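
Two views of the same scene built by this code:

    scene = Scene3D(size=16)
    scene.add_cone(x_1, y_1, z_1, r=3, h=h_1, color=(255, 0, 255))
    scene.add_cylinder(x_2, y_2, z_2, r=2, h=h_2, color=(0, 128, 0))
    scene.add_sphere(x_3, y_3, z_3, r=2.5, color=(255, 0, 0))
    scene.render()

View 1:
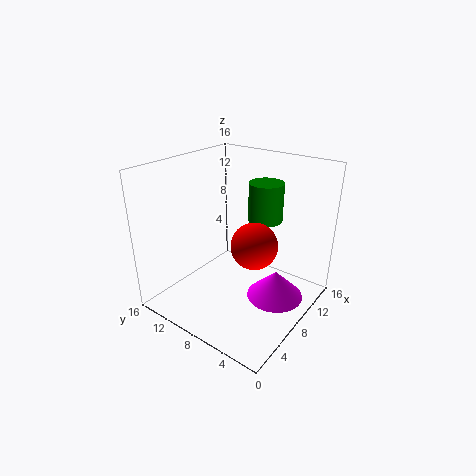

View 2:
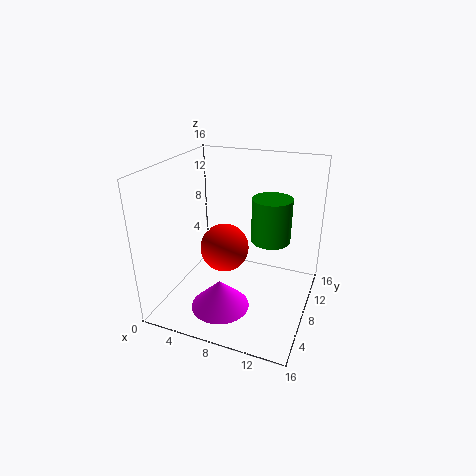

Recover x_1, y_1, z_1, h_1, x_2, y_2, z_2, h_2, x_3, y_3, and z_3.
x_1 = 8, y_1 = 3, z_1 = 2.5, h_1 = 3, x_2 = 12, y_2 = 7, z_2 = 9, h_2 = 4.5, x_3 = 7.5, y_3 = 5.5, z_3 = 8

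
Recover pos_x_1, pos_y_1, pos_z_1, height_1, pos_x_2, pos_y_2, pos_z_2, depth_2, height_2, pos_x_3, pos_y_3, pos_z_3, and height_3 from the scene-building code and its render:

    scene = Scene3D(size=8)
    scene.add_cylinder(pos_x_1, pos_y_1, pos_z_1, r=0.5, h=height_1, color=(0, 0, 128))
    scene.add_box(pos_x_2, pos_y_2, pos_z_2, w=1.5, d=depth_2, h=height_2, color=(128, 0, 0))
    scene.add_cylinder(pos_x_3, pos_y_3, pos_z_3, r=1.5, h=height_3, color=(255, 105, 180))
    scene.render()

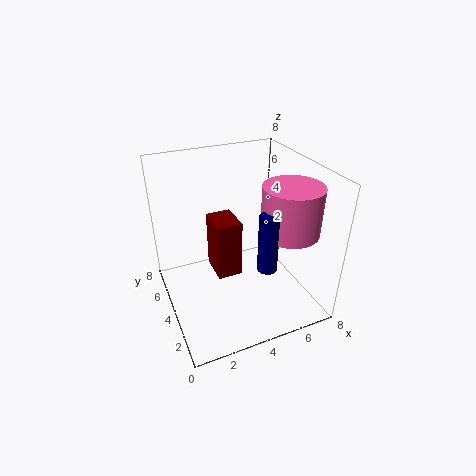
pos_x_1 = 4.5; pos_y_1 = 1.5; pos_z_1 = 3.5; height_1 = 3; pos_x_2 = 3; pos_y_2 = 4.5; pos_z_2 = 1; depth_2 = 2; height_2 = 3.5; pos_x_3 = 6; pos_y_3 = 2; pos_z_3 = 5; height_3 = 2.5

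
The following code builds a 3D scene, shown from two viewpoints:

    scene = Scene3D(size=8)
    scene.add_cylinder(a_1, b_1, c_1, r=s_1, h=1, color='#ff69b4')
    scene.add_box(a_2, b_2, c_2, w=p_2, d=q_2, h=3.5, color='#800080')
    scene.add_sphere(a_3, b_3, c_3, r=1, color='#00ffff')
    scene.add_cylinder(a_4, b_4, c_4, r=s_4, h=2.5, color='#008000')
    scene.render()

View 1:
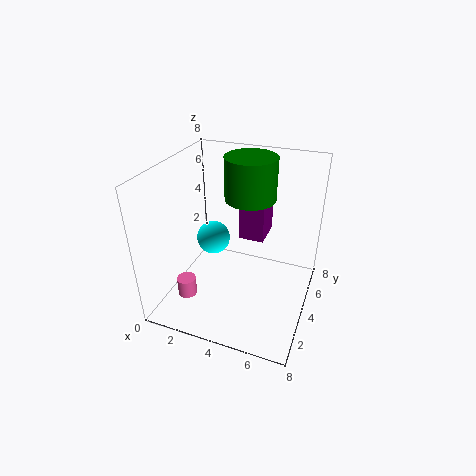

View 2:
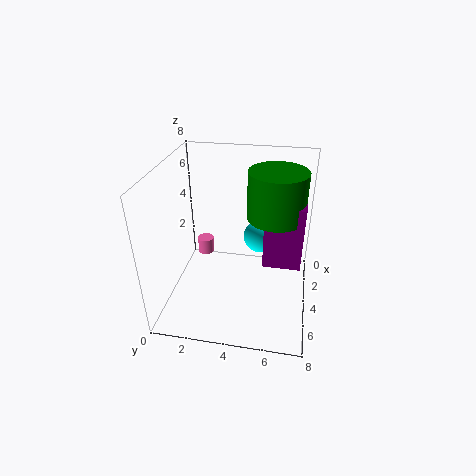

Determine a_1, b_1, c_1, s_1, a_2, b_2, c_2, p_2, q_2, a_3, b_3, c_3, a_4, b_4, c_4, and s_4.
a_1 = 2; b_1 = 1.5; c_1 = 1.5; s_1 = 0.5; a_2 = 3.5; b_2 = 5.5; c_2 = 3; p_2 = 1.5; q_2 = 2; a_3 = 2; b_3 = 5; c_3 = 3; a_4 = 4; b_4 = 6; c_4 = 5.5; s_4 = 1.5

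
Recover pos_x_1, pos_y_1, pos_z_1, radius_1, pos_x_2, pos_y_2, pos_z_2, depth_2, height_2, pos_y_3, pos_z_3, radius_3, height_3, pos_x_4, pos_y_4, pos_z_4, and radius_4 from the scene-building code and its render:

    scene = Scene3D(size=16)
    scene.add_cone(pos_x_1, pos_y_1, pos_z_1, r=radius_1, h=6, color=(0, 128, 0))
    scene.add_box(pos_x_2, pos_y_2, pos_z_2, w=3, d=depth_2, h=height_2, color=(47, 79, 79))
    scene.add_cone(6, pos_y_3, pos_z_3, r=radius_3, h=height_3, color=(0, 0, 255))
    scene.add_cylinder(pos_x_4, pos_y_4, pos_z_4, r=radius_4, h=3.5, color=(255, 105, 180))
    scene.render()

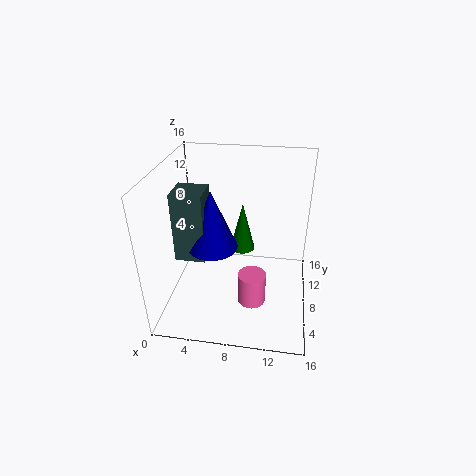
pos_x_1 = 8
pos_y_1 = 11.5
pos_z_1 = 4.5
radius_1 = 1.5
pos_x_2 = 2.5
pos_y_2 = 3
pos_z_2 = 8
depth_2 = 3
height_2 = 7
pos_y_3 = 4.5
pos_z_3 = 9
radius_3 = 2.5
height_3 = 6
pos_x_4 = 10
pos_y_4 = 5
pos_z_4 = 2
radius_4 = 1.5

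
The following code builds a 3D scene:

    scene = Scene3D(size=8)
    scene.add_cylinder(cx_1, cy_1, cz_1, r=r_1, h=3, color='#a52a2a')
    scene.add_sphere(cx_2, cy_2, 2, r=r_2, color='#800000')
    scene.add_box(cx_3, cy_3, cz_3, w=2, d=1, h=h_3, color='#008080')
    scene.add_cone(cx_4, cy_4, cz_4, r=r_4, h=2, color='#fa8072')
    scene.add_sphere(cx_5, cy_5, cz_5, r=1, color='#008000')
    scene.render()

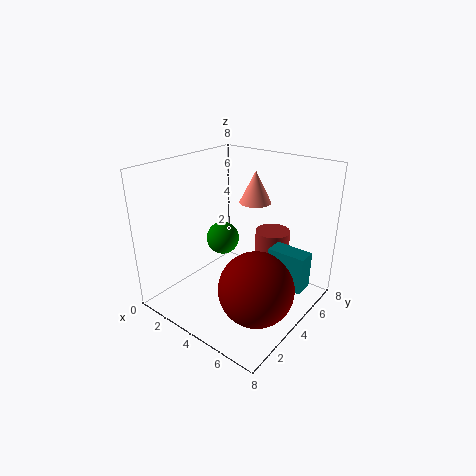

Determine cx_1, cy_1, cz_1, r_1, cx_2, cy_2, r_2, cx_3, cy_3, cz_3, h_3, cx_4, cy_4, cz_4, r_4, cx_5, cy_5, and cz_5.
cx_1 = 5; cy_1 = 6; cz_1 = 1; r_1 = 1; cx_2 = 6; cy_2 = 3; r_2 = 2; cx_3 = 6; cy_3 = 4; cz_3 = 2; h_3 = 2; cx_4 = 3; cy_4 = 7; cz_4 = 5; r_4 = 1; cx_5 = 2; cy_5 = 5; cz_5 = 3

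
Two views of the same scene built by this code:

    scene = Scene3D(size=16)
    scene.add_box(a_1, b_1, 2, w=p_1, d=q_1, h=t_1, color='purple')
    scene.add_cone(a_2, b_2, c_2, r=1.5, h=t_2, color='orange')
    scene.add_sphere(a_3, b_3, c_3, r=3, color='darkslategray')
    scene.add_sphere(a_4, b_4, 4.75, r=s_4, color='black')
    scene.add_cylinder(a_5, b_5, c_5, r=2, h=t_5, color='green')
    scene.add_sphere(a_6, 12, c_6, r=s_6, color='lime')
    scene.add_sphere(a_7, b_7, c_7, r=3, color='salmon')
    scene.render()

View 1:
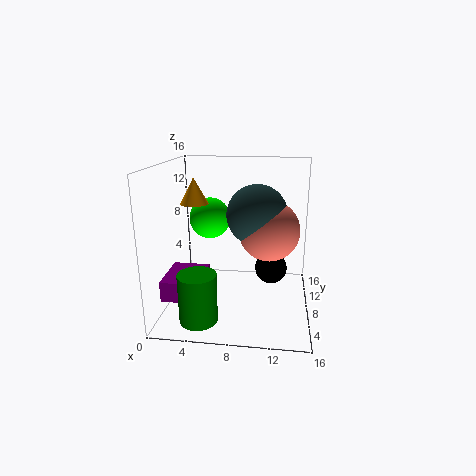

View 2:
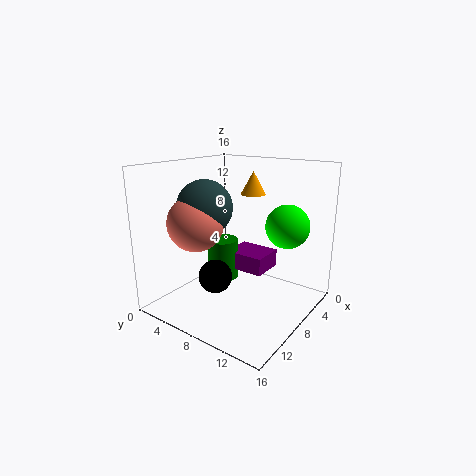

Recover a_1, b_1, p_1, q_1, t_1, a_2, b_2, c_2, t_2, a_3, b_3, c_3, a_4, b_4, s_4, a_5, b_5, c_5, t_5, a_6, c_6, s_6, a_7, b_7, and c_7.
a_1 = 0.25, b_1 = 3.5, p_1 = 4.25, q_1 = 5.25, t_1 = 2.25, a_2 = 3.5, b_2 = 7, c_2 = 12, t_2 = 2.75, a_3 = 10.25, b_3 = 5.25, c_3 = 11.5, a_4 = 11.75, b_4 = 7.75, s_4 = 1.75, a_5 = 4.5, b_5 = 3, c_5 = 0.5, t_5 = 5.25, a_6 = 4, c_6 = 9, s_6 = 2.5, a_7 = 11.5, b_7 = 5, c_7 = 10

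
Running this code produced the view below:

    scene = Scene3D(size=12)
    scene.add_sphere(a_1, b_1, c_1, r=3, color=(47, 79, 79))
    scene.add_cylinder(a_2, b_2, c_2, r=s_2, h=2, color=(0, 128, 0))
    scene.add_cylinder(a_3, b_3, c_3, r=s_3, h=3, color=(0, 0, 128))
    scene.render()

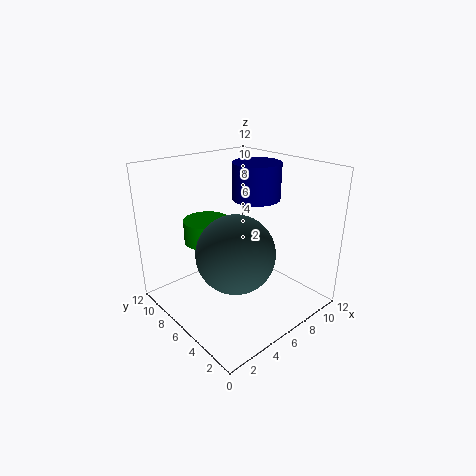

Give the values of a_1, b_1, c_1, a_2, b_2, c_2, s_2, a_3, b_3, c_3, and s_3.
a_1 = 4, b_1 = 4, c_1 = 6, a_2 = 5, b_2 = 9, c_2 = 5, s_2 = 2, a_3 = 8, b_3 = 6, c_3 = 9, s_3 = 2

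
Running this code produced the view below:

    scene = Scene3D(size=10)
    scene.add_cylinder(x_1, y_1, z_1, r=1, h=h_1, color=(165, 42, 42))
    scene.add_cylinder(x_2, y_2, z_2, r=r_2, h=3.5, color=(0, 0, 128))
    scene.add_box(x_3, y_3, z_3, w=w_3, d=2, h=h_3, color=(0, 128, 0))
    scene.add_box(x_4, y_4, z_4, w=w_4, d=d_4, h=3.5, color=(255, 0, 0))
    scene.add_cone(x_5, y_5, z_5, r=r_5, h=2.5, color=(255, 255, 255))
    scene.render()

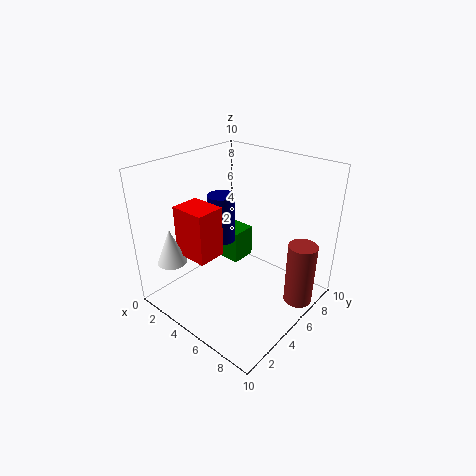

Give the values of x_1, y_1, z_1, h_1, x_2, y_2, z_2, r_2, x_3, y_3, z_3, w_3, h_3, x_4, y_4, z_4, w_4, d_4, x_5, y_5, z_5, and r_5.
x_1 = 9; y_1 = 7; z_1 = 0.5; h_1 = 4.5; x_2 = 3; y_2 = 5.5; z_2 = 4; r_2 = 1; x_3 = 1.5; y_3 = 6.5; z_3 = 1.5; w_3 = 2; h_3 = 2.5; x_4 = 2; y_4 = 2; z_4 = 4; w_4 = 2.5; d_4 = 2; x_5 = 2; y_5 = 1.5; z_5 = 3.5; r_5 = 1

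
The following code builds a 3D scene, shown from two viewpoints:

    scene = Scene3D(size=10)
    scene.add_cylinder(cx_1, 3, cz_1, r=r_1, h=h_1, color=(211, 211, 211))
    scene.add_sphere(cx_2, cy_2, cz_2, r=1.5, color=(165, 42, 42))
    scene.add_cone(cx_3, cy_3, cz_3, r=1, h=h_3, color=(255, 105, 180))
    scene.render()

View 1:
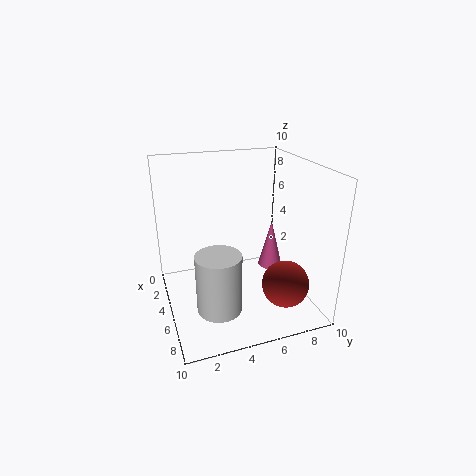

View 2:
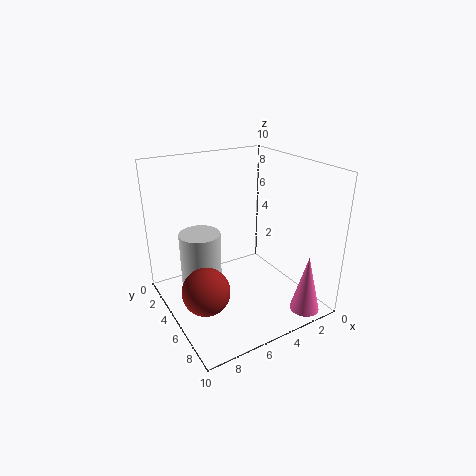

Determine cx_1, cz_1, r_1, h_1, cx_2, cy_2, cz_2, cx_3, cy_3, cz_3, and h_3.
cx_1 = 7, cz_1 = 1, r_1 = 1.5, h_1 = 4, cx_2 = 8.5, cy_2 = 7, cz_2 = 3, cx_3 = 2, cy_3 = 9, cz_3 = 0.5, h_3 = 4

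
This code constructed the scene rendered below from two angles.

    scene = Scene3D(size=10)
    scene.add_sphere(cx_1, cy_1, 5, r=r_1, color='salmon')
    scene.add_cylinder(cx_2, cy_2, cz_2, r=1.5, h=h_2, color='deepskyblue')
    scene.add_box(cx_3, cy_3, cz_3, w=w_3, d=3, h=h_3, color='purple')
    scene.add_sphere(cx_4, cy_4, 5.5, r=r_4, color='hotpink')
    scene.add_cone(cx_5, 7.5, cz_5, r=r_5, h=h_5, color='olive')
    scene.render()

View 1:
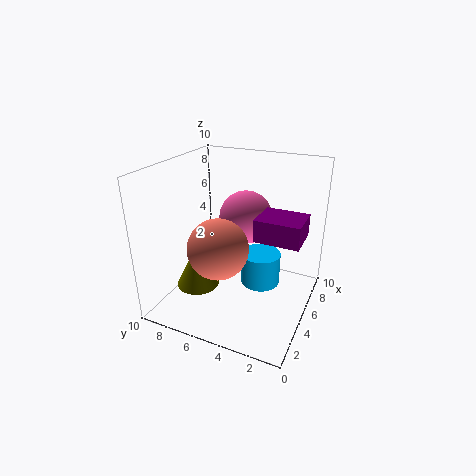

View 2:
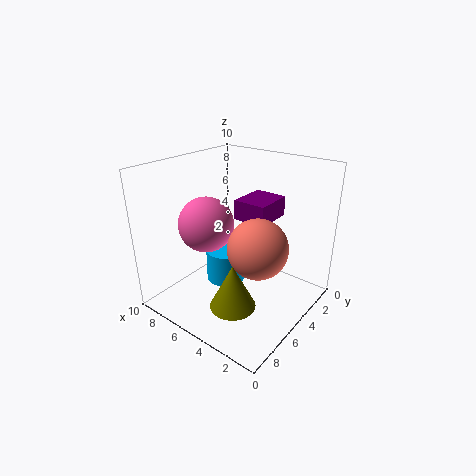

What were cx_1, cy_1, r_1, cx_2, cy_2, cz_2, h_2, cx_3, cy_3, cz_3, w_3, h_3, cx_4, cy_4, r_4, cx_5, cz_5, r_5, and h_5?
cx_1 = 3, cy_1 = 5.5, r_1 = 2, cx_2 = 7, cy_2 = 4, cz_2 = 0.5, h_2 = 2.5, cx_3 = 4, cy_3 = 0.5, cz_3 = 5.5, w_3 = 2.5, h_3 = 1.5, cx_4 = 7.5, cy_4 = 5.5, r_4 = 2, cx_5 = 3.5, cz_5 = 1.5, r_5 = 1.5, h_5 = 3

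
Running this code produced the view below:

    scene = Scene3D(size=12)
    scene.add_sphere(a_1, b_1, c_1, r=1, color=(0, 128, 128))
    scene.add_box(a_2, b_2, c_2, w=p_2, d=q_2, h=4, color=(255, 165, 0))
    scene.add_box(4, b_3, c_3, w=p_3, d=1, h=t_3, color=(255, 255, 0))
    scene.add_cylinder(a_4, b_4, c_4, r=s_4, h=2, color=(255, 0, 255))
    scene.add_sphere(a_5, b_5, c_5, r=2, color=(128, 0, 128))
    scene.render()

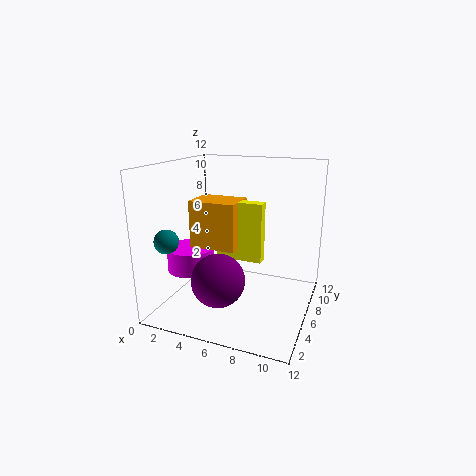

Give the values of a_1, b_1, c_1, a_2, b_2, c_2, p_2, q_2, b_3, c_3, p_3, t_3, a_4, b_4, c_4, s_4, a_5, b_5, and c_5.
a_1 = 1
b_1 = 3
c_1 = 6
a_2 = 2
b_2 = 5
c_2 = 5
p_2 = 4
q_2 = 3
b_3 = 6
c_3 = 4
p_3 = 4
t_3 = 5
a_4 = 2
b_4 = 5
c_4 = 3
s_4 = 2
a_5 = 6
b_5 = 2
c_5 = 4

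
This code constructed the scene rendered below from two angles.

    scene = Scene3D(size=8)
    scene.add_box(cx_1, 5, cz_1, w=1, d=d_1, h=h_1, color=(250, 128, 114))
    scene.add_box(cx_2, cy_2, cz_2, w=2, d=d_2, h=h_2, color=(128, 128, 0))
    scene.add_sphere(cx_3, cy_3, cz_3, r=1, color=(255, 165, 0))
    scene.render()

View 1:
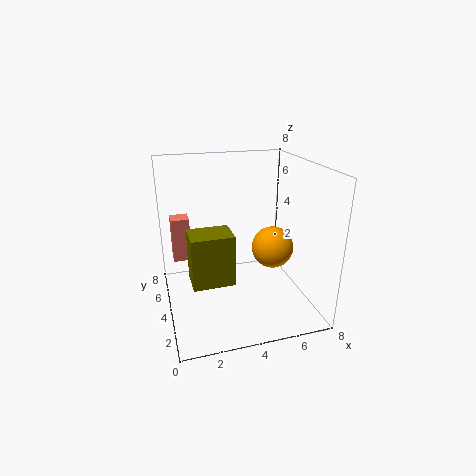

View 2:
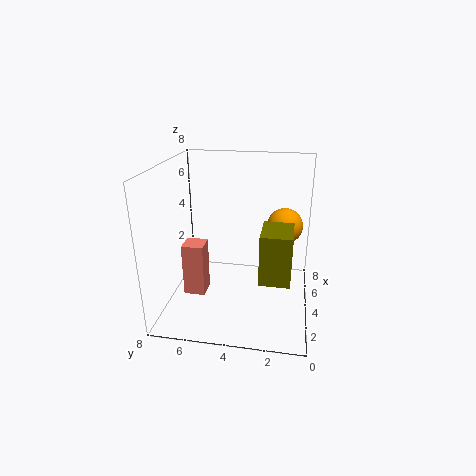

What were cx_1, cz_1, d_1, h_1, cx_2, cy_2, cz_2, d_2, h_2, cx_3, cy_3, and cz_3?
cx_1 = 0.5; cz_1 = 2.5; d_1 = 1; h_1 = 2.5; cx_2 = 1; cy_2 = 1; cz_2 = 3; d_2 = 1.5; h_2 = 2.5; cx_3 = 5; cy_3 = 1.5; cz_3 = 4.5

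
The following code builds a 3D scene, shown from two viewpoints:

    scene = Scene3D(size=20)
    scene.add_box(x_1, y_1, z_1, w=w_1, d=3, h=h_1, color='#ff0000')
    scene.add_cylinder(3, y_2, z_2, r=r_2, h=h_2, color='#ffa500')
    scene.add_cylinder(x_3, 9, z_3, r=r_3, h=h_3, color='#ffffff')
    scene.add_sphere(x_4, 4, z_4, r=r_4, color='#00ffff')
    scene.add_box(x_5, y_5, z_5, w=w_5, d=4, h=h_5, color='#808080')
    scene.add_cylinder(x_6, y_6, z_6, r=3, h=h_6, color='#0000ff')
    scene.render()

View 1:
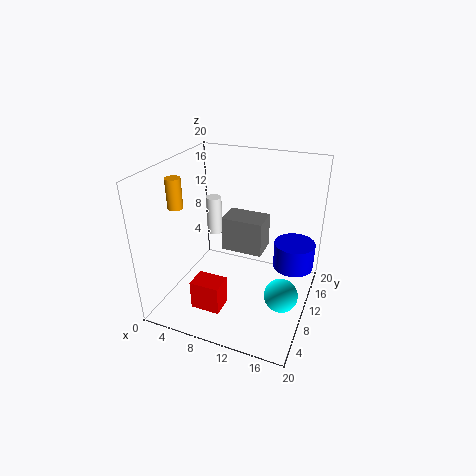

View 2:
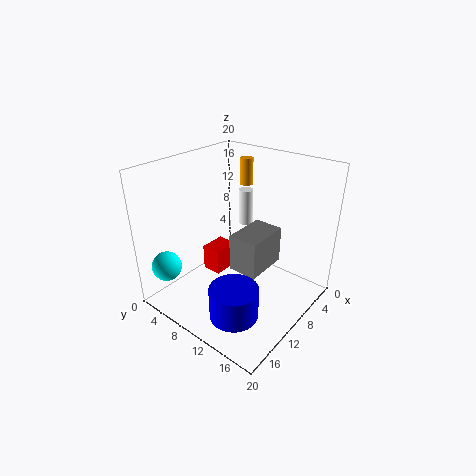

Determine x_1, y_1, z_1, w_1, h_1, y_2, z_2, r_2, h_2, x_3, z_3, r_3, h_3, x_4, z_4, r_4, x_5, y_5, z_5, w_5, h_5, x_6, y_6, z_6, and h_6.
x_1 = 6, y_1 = 3, z_1 = 2, w_1 = 4, h_1 = 4, y_2 = 6, z_2 = 15, r_2 = 1, h_2 = 4, x_3 = 7, z_3 = 11, r_3 = 1, h_3 = 5, x_4 = 18, z_4 = 7, r_4 = 2, x_5 = 7, y_5 = 11, z_5 = 7, w_5 = 6, h_5 = 5, x_6 = 17, y_6 = 15, z_6 = 4, h_6 = 4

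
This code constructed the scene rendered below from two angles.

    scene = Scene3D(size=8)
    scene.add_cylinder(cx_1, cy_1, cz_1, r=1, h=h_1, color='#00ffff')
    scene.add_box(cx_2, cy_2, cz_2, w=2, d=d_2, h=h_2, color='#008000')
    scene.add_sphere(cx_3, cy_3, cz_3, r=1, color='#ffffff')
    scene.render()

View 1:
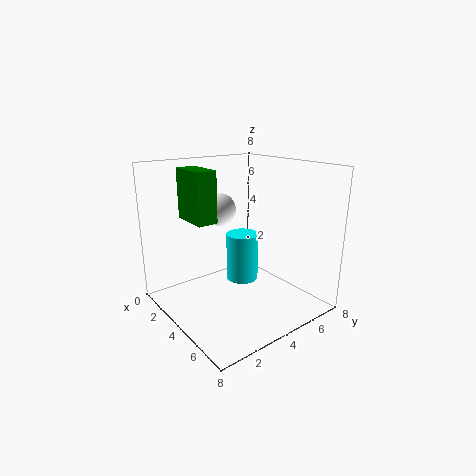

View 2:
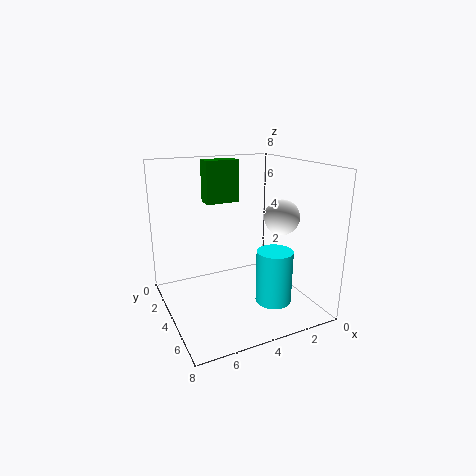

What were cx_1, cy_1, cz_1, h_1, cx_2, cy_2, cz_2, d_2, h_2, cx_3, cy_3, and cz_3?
cx_1 = 2.5
cy_1 = 5.5
cz_1 = 0.5
h_1 = 3
cx_2 = 3
cy_2 = 1
cz_2 = 5.5
d_2 = 1
h_2 = 2.5
cx_3 = 1.5
cy_3 = 4.5
cz_3 = 5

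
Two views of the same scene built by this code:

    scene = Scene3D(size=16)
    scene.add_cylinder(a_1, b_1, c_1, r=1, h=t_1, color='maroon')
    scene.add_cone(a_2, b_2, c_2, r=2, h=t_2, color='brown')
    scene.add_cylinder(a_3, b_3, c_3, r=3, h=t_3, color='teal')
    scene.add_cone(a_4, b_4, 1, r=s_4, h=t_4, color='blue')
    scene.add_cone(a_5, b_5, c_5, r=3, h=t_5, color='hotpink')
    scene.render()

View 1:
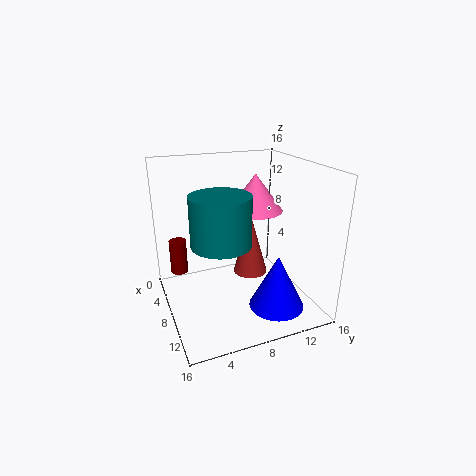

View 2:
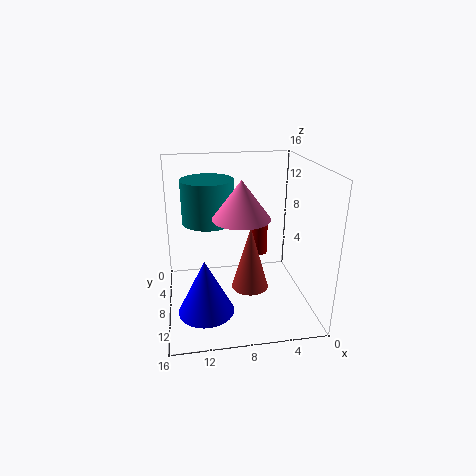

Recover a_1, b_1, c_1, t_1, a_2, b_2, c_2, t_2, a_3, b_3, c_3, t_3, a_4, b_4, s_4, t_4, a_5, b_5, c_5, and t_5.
a_1 = 4; b_1 = 2; c_1 = 3; t_1 = 4; a_2 = 7; b_2 = 10; c_2 = 3; t_2 = 7; a_3 = 11; b_3 = 5; c_3 = 9; t_3 = 5; a_4 = 12; b_4 = 11; s_4 = 3; t_4 = 6; a_5 = 8; b_5 = 10; c_5 = 11; t_5 = 4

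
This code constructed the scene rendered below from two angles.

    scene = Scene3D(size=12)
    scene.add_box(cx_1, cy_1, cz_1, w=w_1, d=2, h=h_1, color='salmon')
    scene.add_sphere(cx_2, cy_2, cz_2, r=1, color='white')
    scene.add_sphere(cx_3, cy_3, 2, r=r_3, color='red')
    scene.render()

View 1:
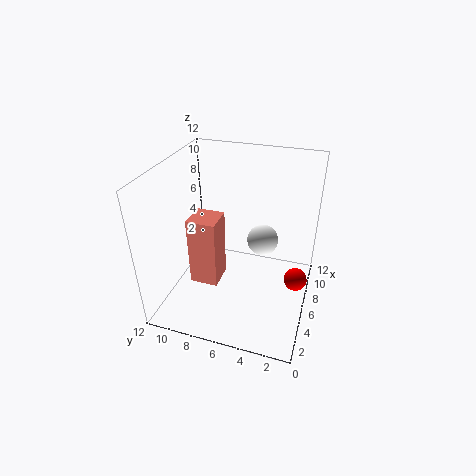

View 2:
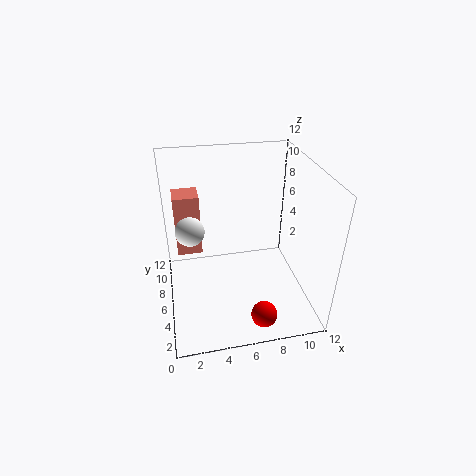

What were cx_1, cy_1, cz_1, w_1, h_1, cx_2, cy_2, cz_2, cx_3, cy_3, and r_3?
cx_1 = 1; cy_1 = 6; cz_1 = 5; w_1 = 2; h_1 = 5; cx_2 = 2; cy_2 = 3; cz_2 = 9; cx_3 = 7; cy_3 = 1; r_3 = 1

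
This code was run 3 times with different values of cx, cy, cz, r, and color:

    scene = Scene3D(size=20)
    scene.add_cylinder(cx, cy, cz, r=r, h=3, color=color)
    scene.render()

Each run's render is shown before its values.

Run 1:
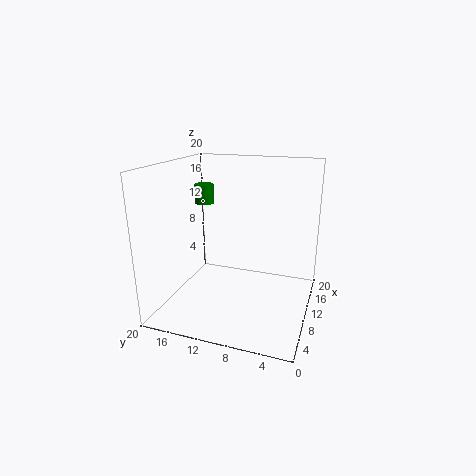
cx = 15.5; cy = 17.5; cz = 13; r = 1.5; color = 'green'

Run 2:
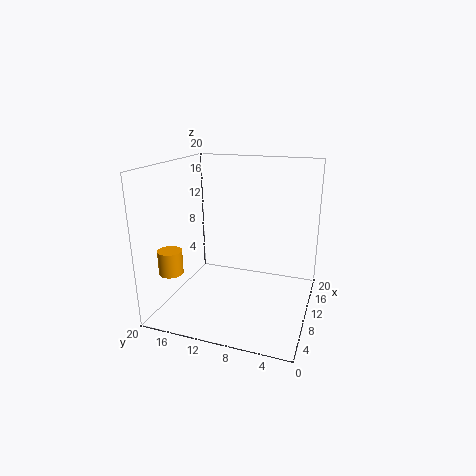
cx = 2; cy = 16; cz = 7.5; r = 1.5; color = 'orange'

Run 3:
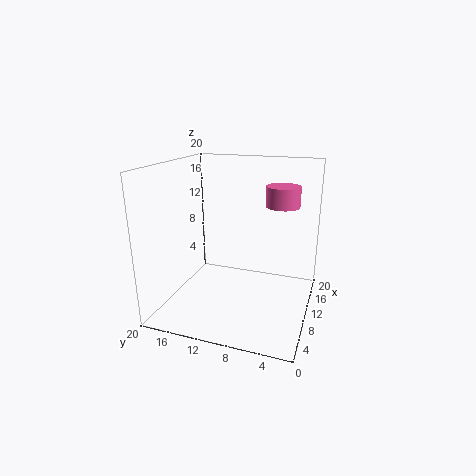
cx = 15.5; cy = 5; cz = 13.5; r = 2.5; color = 'hotpink'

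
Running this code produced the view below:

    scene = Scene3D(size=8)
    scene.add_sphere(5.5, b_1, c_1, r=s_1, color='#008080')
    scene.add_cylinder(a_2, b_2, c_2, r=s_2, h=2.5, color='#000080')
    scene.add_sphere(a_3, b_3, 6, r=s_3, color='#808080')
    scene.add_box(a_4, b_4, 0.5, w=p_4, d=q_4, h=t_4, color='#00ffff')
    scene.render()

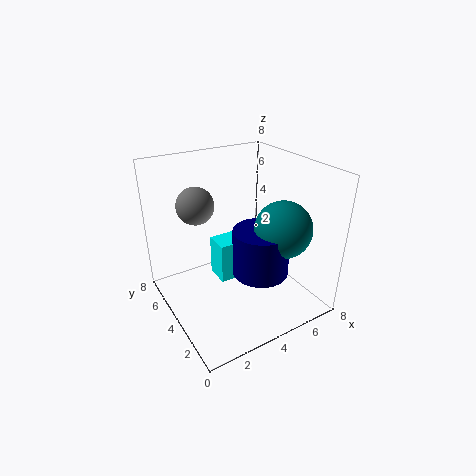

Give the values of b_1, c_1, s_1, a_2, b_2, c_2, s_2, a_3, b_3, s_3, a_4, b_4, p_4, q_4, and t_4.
b_1 = 2, c_1 = 5, s_1 = 1.5, a_2 = 4.5, b_2 = 2.5, c_2 = 2.5, s_2 = 1.5, a_3 = 2, b_3 = 5, s_3 = 1, a_4 = 3.5, b_4 = 5, p_4 = 2.5, q_4 = 1.5, t_4 = 2.5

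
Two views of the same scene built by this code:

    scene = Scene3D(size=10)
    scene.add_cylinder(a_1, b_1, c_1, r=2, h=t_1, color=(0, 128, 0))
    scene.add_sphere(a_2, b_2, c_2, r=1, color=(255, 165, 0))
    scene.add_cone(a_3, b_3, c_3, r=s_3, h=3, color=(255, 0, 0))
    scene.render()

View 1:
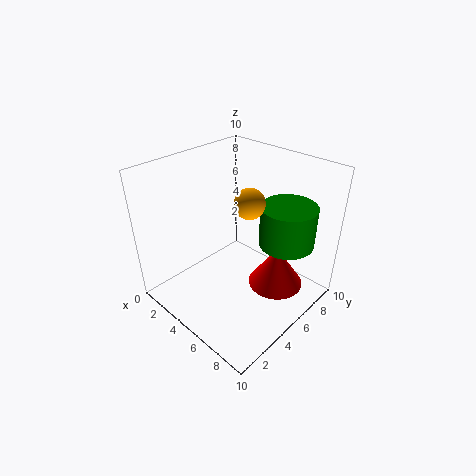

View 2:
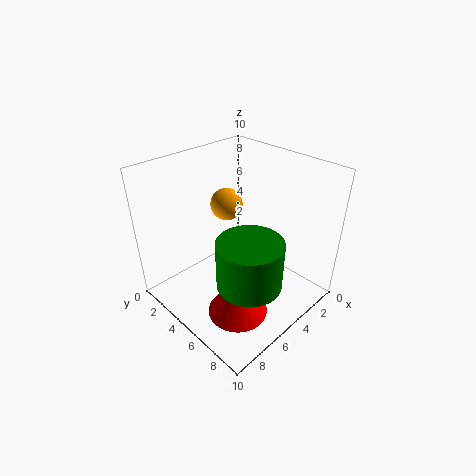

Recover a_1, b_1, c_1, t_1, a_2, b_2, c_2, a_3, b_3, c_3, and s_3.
a_1 = 7; b_1 = 8; c_1 = 4; t_1 = 3; a_2 = 6; b_2 = 5; c_2 = 8; a_3 = 7; b_3 = 7; c_3 = 1; s_3 = 2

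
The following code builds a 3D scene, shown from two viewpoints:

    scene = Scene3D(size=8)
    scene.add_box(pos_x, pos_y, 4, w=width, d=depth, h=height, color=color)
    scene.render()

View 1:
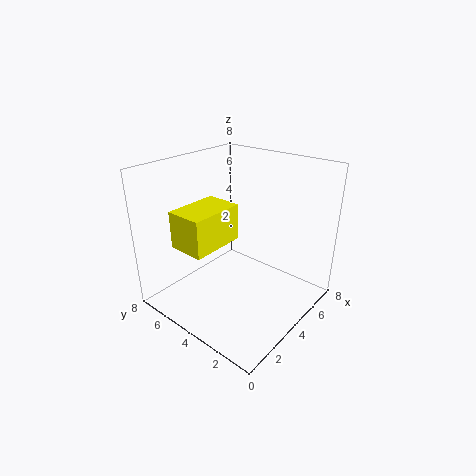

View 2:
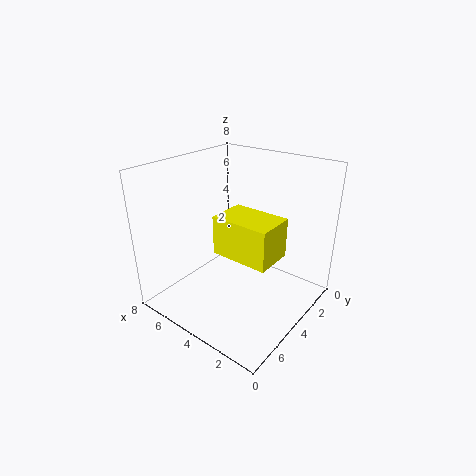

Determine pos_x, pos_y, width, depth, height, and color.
pos_x = 1; pos_y = 4; width = 3; depth = 2; height = 2; color = 'yellow'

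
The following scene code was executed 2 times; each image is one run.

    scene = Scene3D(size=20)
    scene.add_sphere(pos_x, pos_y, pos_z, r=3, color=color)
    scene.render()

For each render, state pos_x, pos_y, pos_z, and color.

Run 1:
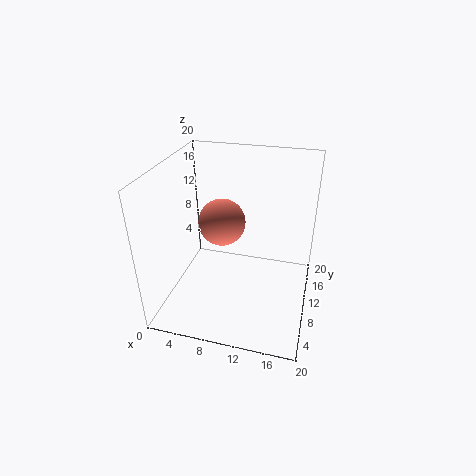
pos_x = 8.5; pos_y = 7.75; pos_z = 13.5; color = 'salmon'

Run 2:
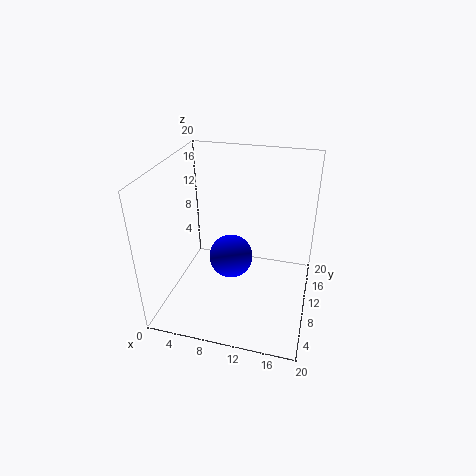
pos_x = 9.25; pos_y = 9; pos_z = 7.5; color = 'blue'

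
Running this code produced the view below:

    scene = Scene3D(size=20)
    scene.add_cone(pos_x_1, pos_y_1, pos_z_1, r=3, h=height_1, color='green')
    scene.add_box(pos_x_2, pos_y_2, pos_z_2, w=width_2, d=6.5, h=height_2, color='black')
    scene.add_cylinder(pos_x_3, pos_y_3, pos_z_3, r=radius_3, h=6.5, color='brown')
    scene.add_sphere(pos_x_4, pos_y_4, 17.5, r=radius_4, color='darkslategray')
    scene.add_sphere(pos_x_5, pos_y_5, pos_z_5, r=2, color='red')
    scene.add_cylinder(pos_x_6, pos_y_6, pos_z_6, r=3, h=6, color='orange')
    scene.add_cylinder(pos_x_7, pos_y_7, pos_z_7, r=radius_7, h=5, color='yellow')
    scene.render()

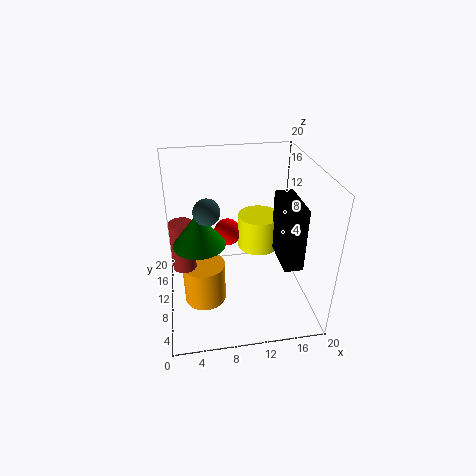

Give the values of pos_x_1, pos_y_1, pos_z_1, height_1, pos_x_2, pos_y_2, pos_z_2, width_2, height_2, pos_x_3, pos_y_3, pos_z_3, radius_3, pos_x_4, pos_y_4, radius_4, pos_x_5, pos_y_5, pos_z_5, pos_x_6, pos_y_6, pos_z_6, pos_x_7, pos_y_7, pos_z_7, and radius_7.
pos_x_1 = 4.5, pos_y_1 = 4, pos_z_1 = 13.5, height_1 = 4, pos_x_2 = 15, pos_y_2 = 4, pos_z_2 = 8, width_2 = 2.5, height_2 = 8.5, pos_x_3 = 2.5, pos_y_3 = 7.5, pos_z_3 = 8, radius_3 = 1.5, pos_x_4 = 5.5, pos_y_4 = 4, radius_4 = 1.5, pos_x_5 = 9, pos_y_5 = 13.5, pos_z_5 = 9, pos_x_6 = 5, pos_y_6 = 9.5, pos_z_6 = 0.5, pos_x_7 = 13.5, pos_y_7 = 12.5, pos_z_7 = 7, radius_7 = 3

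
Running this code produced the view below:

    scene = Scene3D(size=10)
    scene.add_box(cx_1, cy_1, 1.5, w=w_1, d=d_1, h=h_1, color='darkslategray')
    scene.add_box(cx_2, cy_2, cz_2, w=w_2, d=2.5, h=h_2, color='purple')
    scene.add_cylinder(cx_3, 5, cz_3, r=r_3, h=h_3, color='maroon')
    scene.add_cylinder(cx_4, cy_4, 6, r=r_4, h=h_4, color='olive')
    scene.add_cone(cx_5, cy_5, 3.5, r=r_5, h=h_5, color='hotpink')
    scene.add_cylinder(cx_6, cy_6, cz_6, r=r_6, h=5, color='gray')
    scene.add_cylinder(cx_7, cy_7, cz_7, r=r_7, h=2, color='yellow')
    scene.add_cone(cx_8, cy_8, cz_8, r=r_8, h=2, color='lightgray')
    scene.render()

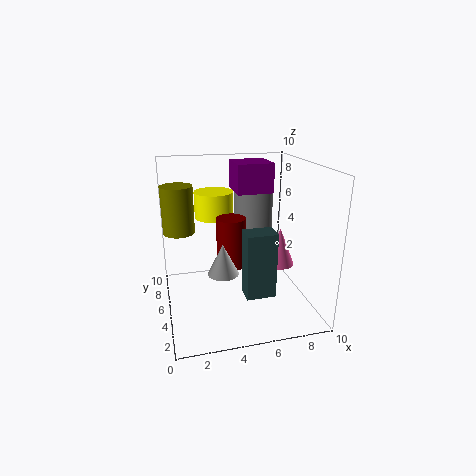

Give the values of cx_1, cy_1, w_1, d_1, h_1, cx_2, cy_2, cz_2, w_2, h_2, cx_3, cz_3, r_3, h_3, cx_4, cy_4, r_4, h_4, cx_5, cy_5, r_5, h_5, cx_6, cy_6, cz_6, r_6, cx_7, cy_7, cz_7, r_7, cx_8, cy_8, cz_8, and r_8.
cx_1 = 5; cy_1 = 2.5; w_1 = 2; d_1 = 1.5; h_1 = 4.5; cx_2 = 5; cy_2 = 5; cz_2 = 8; w_2 = 2.5; h_2 = 2; cx_3 = 4.5; cz_3 = 3; r_3 = 1; h_3 = 3.5; cx_4 = 1; cy_4 = 4.5; r_4 = 1; h_4 = 3; cx_5 = 7.5; cy_5 = 3.5; r_5 = 1; h_5 = 2.5; cx_6 = 7; cy_6 = 8; cz_6 = 4; r_6 = 1.5; cx_7 = 4; cy_7 = 8.5; cz_7 = 5.5; r_7 = 1.5; cx_8 = 3.5; cy_8 = 3; cz_8 = 3.5; r_8 = 1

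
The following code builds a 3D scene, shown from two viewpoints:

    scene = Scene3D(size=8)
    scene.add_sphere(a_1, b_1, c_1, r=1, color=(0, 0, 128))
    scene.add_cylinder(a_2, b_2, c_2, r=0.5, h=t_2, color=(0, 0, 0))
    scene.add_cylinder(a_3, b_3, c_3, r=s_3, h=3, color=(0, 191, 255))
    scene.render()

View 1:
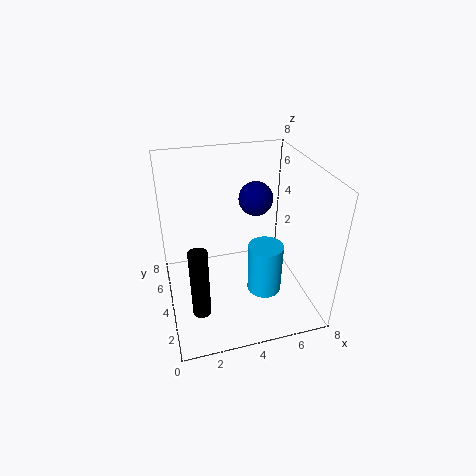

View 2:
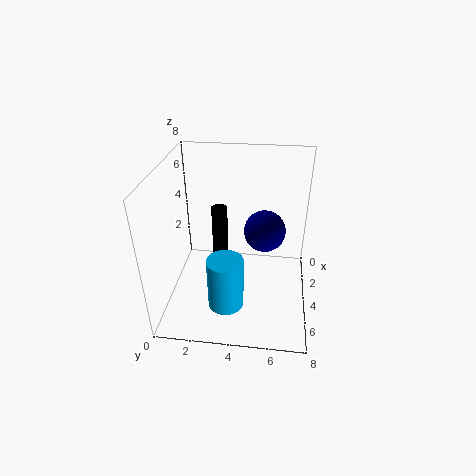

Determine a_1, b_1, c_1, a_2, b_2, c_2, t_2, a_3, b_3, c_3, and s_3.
a_1 = 5.5; b_1 = 5.5; c_1 = 5.5; a_2 = 1.5; b_2 = 2.5; c_2 = 0.5; t_2 = 4; a_3 = 5.5; b_3 = 3.5; c_3 = 0.5; s_3 = 1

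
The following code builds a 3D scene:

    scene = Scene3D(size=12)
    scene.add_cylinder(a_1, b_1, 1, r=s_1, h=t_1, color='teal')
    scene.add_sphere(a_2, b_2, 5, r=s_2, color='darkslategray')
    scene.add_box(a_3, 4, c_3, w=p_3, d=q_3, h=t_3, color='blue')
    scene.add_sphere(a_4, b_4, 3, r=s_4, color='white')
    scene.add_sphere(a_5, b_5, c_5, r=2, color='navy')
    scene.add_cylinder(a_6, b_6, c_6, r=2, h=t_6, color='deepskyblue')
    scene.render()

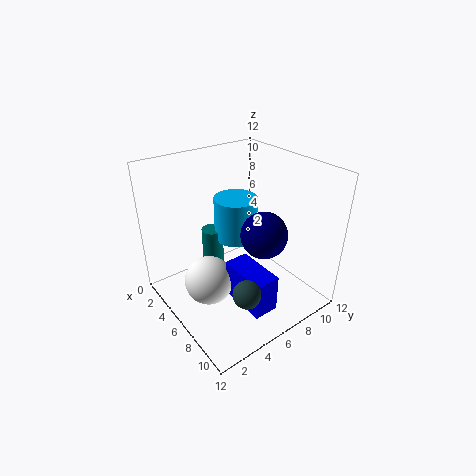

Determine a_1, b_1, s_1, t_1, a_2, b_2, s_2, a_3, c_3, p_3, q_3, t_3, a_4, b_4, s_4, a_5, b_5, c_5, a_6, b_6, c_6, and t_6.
a_1 = 2; b_1 = 6; s_1 = 1; t_1 = 4; a_2 = 11; b_2 = 3; s_2 = 1; a_3 = 7; c_3 = 2; p_3 = 4; q_3 = 2; t_3 = 3; a_4 = 6; b_4 = 3; s_4 = 2; a_5 = 7; b_5 = 8; c_5 = 6; a_6 = 3; b_6 = 8; c_6 = 4; t_6 = 4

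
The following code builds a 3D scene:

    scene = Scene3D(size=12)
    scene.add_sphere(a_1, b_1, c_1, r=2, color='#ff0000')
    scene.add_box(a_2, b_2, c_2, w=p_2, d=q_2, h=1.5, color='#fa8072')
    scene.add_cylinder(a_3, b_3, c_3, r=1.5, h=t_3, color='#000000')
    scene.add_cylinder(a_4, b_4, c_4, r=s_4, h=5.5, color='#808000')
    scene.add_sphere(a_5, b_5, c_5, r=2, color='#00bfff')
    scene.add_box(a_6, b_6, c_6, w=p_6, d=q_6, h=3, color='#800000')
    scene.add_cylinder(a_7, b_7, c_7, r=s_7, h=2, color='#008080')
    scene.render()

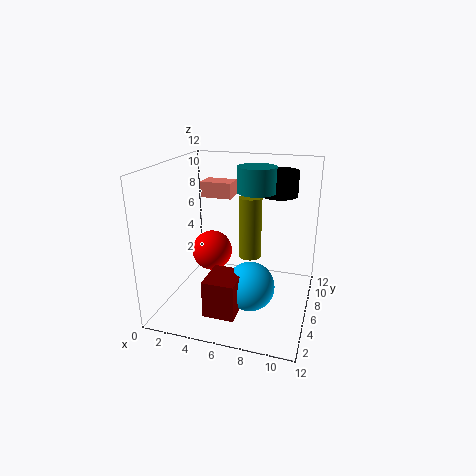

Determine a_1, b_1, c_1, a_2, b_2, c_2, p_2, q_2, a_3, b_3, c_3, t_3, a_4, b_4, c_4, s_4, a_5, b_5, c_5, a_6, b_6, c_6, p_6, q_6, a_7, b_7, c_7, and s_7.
a_1 = 2, b_1 = 10, c_1 = 2.5, a_2 = 1, b_2 = 10, c_2 = 8, p_2 = 3, q_2 = 2, a_3 = 9, b_3 = 7.5, c_3 = 9.5, t_3 = 2, a_4 = 6.5, b_4 = 8, c_4 = 3.5, s_4 = 1, a_5 = 7.5, b_5 = 4.5, c_5 = 2.5, a_6 = 4.5, b_6 = 1.5, c_6 = 1, p_6 = 2.5, q_6 = 3, a_7 = 7.5, b_7 = 6, c_7 = 10, s_7 = 1.5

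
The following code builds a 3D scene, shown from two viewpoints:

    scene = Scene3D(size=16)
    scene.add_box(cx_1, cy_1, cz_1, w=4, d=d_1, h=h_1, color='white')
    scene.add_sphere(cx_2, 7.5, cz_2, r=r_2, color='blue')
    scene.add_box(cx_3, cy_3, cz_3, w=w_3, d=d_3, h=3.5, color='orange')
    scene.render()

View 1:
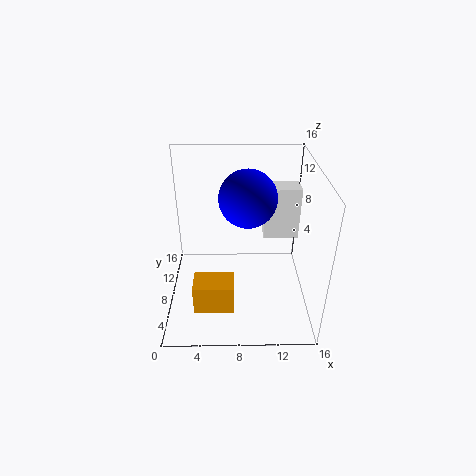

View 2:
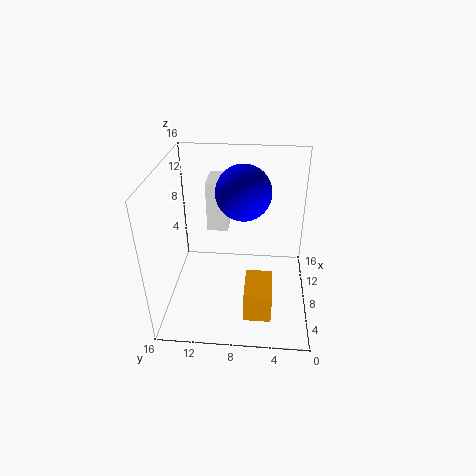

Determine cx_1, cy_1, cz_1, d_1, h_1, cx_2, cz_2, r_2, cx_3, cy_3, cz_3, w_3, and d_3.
cx_1 = 11; cy_1 = 9.5; cz_1 = 7; d_1 = 2.5; h_1 = 6; cx_2 = 9; cz_2 = 13; r_2 = 3; cx_3 = 3; cy_3 = 4; cz_3 = 0.5; w_3 = 4.5; d_3 = 3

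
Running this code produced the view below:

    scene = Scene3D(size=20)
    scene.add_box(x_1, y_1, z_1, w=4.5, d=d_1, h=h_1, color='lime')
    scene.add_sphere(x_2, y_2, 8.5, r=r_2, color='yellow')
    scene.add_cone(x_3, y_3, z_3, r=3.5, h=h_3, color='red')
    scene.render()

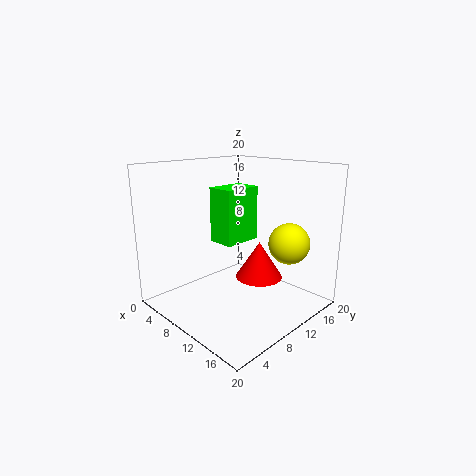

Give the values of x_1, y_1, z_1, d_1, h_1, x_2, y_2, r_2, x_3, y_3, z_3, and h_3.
x_1 = 0.5
y_1 = 13
z_1 = 6.5
d_1 = 6.5
h_1 = 9
x_2 = 14
y_2 = 16.5
r_2 = 3
x_3 = 10.5
y_3 = 14
z_3 = 3
h_3 = 5.5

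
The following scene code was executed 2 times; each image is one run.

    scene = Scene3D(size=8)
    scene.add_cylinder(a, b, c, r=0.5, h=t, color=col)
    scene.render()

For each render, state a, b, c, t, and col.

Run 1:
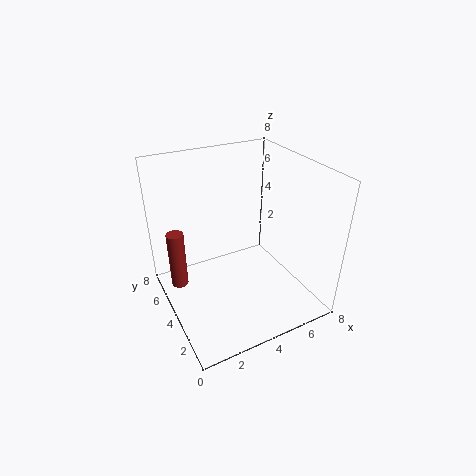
a = 1, b = 6, c = 0.5, t = 3.5, col = 'brown'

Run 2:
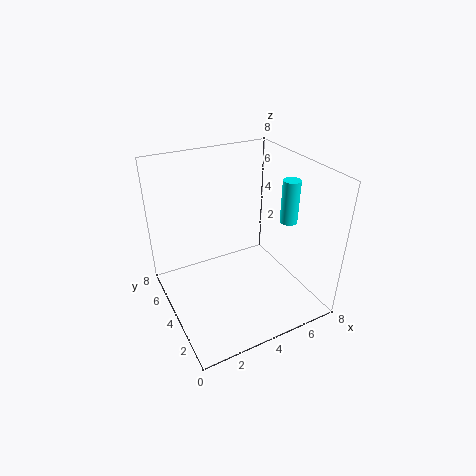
a = 7, b = 3.5, c = 4.5, t = 2.5, col = 'cyan'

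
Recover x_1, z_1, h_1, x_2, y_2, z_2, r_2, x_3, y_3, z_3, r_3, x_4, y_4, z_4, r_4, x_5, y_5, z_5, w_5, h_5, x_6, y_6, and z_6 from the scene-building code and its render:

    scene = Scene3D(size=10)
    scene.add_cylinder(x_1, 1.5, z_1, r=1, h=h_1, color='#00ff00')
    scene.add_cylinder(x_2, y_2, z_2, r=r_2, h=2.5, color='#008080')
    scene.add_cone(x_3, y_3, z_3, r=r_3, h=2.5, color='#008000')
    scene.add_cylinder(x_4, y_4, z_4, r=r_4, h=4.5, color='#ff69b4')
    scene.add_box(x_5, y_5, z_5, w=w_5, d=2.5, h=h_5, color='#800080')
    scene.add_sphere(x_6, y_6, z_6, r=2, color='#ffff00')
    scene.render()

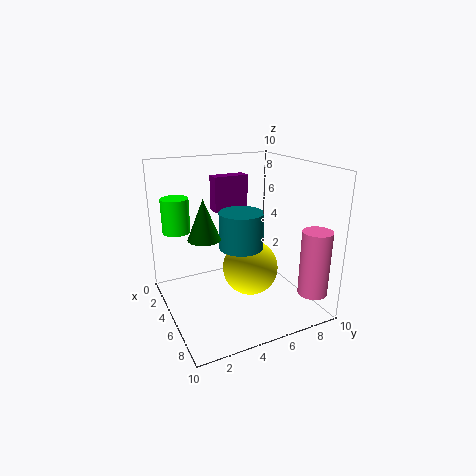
x_1 = 2; z_1 = 5; h_1 = 2.5; x_2 = 5.5; y_2 = 5; z_2 = 4.5; r_2 = 1.5; x_3 = 6.5; y_3 = 2; z_3 = 6; r_3 = 1; x_4 = 8.5; y_4 = 9; z_4 = 1.5; r_4 = 1; x_5 = 2.5; y_5 = 4; z_5 = 6.5; w_5 = 1; h_5 = 2.5; x_6 = 5; y_6 = 6; z_6 = 2.5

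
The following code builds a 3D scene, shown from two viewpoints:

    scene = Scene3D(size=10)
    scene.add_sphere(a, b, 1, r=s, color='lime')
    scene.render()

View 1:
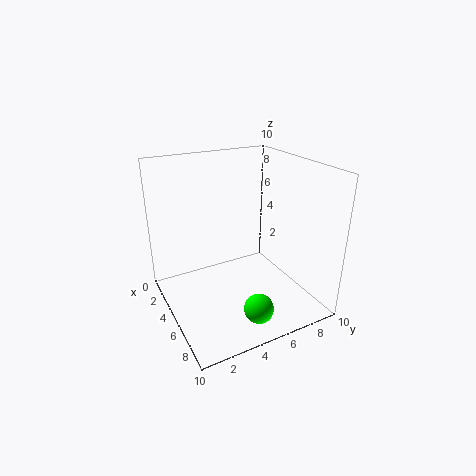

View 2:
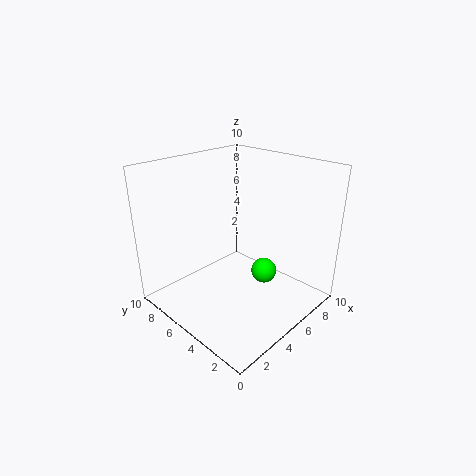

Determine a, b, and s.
a = 8, b = 5, s = 1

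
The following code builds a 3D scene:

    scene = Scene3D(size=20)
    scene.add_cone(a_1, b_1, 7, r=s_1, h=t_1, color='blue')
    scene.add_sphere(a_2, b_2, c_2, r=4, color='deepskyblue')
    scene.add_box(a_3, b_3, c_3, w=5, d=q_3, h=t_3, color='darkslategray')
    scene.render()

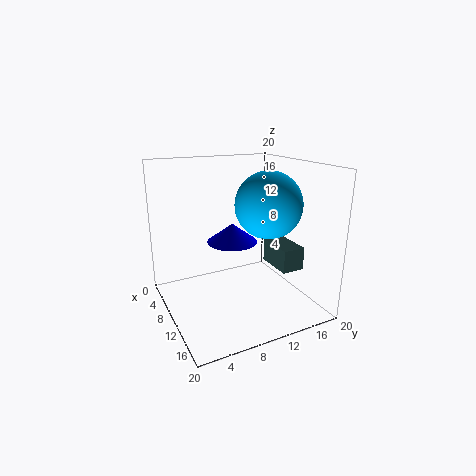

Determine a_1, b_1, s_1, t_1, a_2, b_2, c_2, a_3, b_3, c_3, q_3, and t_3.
a_1 = 4; b_1 = 12; s_1 = 4; t_1 = 3; a_2 = 16; b_2 = 11; c_2 = 16; a_3 = 12; b_3 = 13; c_3 = 7; q_3 = 3; t_3 = 3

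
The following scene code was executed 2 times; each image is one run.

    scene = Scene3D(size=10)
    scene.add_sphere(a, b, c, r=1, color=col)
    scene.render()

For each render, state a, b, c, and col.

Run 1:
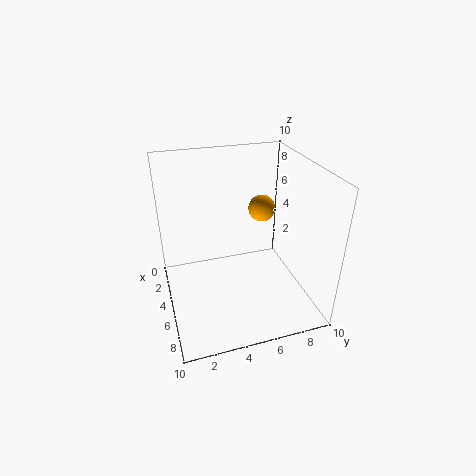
a = 3, b = 7.5, c = 6, col = 'orange'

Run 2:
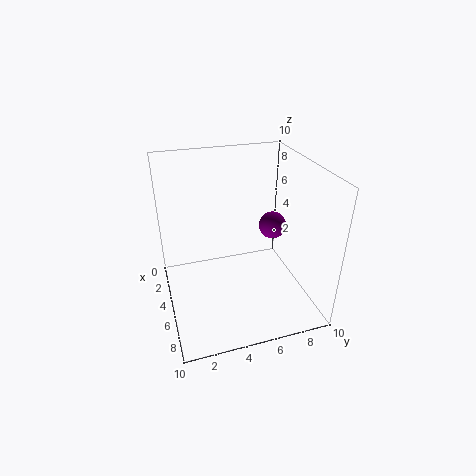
a = 4, b = 8, c = 5, col = 'purple'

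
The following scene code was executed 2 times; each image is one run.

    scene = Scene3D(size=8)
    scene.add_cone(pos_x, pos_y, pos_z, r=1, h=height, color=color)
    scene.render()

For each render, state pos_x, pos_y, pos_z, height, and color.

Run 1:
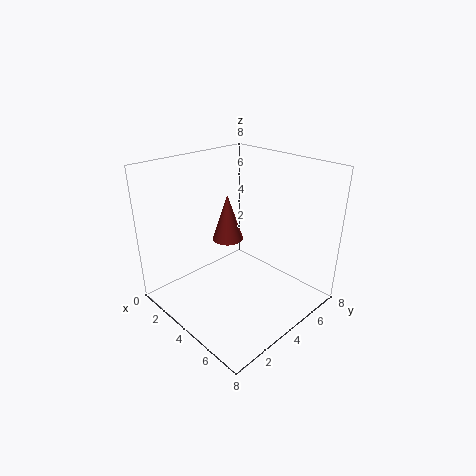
pos_x = 1.5, pos_y = 5.5, pos_z = 2.5, height = 3, color = 'brown'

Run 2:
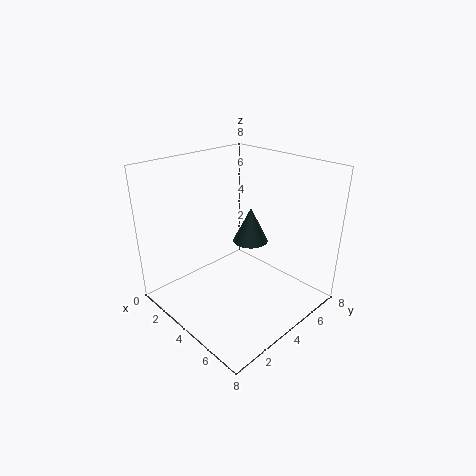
pos_x = 4, pos_y = 5, pos_z = 3.5, height = 2, color = 'darkslategray'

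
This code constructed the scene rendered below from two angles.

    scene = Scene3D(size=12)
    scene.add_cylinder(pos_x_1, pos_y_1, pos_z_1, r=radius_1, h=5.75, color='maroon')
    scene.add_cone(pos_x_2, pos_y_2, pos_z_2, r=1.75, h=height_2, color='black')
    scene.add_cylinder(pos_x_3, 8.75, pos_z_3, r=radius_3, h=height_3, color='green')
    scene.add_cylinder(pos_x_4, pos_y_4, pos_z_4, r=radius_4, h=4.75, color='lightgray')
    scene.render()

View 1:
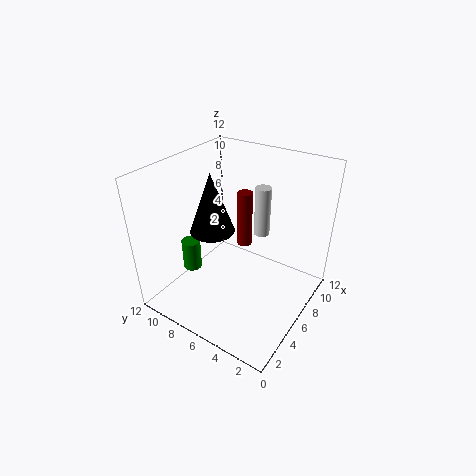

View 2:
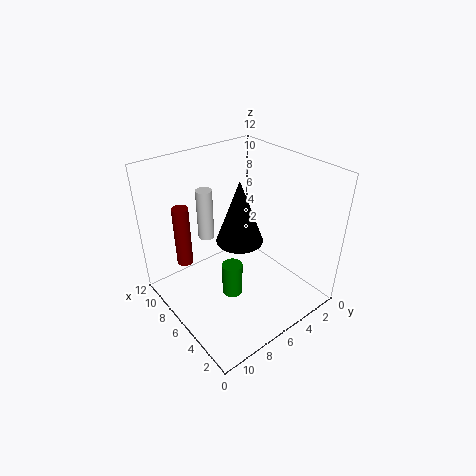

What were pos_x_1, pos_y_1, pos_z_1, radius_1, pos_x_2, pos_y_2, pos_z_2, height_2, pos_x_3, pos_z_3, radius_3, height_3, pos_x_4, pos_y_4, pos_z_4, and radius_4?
pos_x_1 = 11; pos_y_1 = 8.5; pos_z_1 = 1.75; radius_1 = 0.75; pos_x_2 = 4.25; pos_y_2 = 7.25; pos_z_2 = 7.25; height_2 = 4.75; pos_x_3 = 3.25; pos_z_3 = 3.75; radius_3 = 0.75; height_3 = 2.5; pos_x_4 = 10.5; pos_y_4 = 6.25; pos_z_4 = 4; radius_4 = 0.75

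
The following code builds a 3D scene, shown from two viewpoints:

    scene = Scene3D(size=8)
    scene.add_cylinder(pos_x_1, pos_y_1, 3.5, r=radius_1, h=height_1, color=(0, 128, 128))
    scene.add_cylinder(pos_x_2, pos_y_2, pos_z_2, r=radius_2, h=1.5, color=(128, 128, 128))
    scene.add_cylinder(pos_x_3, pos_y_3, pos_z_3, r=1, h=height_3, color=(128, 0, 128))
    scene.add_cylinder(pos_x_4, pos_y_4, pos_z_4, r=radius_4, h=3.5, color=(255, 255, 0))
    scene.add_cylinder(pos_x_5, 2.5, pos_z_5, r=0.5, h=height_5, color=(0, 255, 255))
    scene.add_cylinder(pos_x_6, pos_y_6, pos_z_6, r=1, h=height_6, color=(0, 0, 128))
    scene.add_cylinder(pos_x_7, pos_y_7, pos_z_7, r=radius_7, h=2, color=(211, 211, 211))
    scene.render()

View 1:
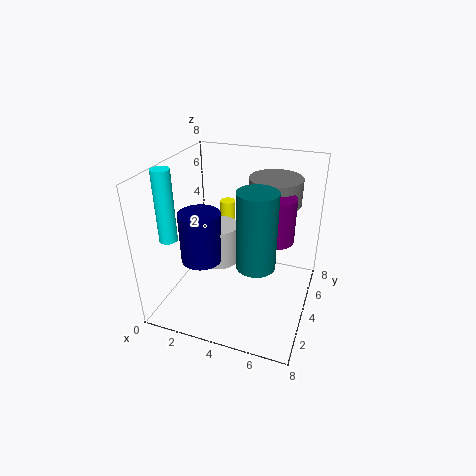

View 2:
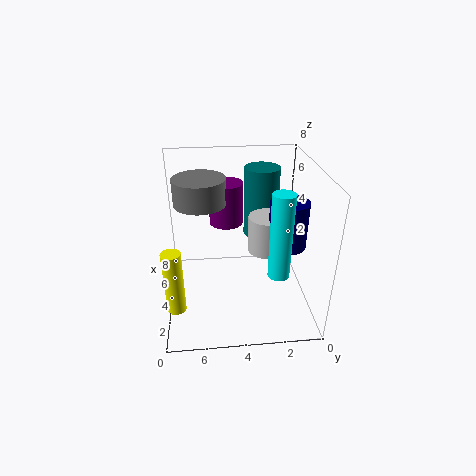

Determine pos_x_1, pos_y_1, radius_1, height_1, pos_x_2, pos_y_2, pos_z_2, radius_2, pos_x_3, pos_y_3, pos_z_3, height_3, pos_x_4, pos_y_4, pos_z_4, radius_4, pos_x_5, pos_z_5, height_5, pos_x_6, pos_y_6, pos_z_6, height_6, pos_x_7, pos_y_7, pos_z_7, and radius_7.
pos_x_1 = 5.5, pos_y_1 = 2.5, radius_1 = 1, height_1 = 4, pos_x_2 = 5.5, pos_y_2 = 6, pos_z_2 = 5.5, radius_2 = 1.5, pos_x_3 = 6, pos_y_3 = 4.5, pos_z_3 = 4, height_3 = 2.5, pos_x_4 = 2, pos_y_4 = 7.5, pos_z_4 = 1, radius_4 = 0.5, pos_x_5 = 0.5, pos_z_5 = 4, height_5 = 4, pos_x_6 = 3, pos_y_6 = 1.5, pos_z_6 = 4, height_6 = 2.5, pos_x_7 = 3.5, pos_y_7 = 2.5, pos_z_7 = 3.5, radius_7 = 1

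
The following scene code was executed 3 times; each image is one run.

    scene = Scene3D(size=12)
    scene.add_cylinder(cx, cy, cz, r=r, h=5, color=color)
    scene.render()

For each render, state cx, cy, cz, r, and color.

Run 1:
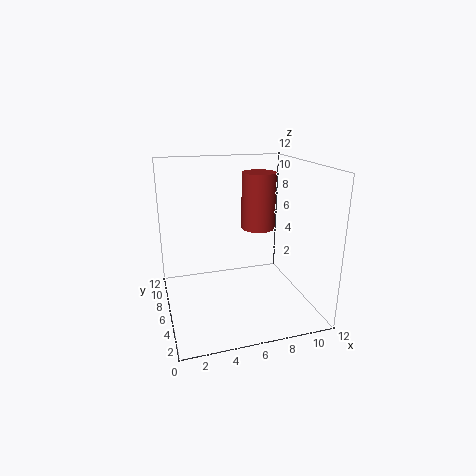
cx = 8.5; cy = 8; cz = 6; r = 1.5; color = 'brown'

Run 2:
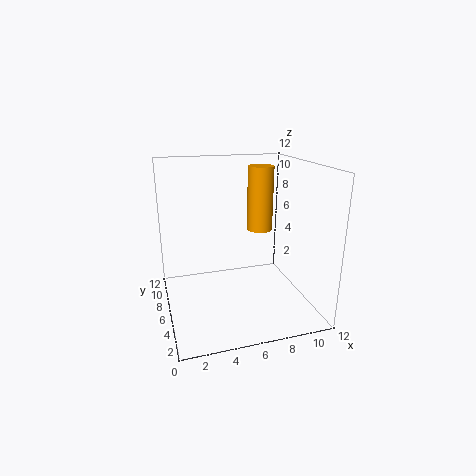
cx = 7.5; cy = 5; cz = 7; r = 1; color = 'orange'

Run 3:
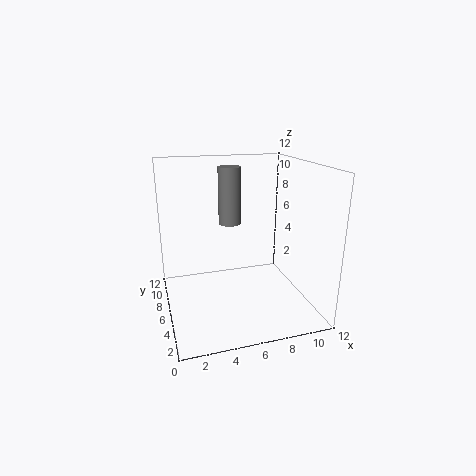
cx = 6; cy = 8.5; cz = 6.5; r = 1; color = 'gray'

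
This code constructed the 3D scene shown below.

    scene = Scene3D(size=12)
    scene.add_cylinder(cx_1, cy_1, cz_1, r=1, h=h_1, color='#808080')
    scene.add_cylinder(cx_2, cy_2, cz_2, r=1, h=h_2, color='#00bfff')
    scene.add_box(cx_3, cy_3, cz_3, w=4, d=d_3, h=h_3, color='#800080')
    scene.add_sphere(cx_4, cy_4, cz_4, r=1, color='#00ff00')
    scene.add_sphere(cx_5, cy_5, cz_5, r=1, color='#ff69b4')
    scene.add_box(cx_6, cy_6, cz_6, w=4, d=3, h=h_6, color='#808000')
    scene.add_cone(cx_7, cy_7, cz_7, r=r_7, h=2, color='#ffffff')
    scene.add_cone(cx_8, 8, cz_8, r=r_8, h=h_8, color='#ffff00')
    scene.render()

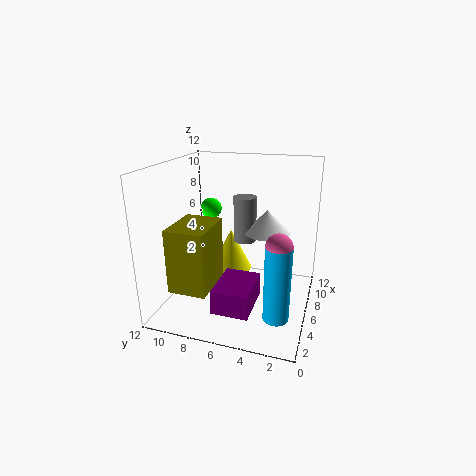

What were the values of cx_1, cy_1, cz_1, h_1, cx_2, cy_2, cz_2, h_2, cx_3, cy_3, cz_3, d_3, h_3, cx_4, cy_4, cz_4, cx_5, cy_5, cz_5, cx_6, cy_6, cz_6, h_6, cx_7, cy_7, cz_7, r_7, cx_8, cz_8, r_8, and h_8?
cx_1 = 8
cy_1 = 6
cz_1 = 5
h_1 = 4
cx_2 = 3
cy_2 = 2
cz_2 = 1
h_2 = 6
cx_3 = 2
cy_3 = 4
cz_3 = 1
d_3 = 3
h_3 = 2
cx_4 = 10
cy_4 = 10
cz_4 = 7
cx_5 = 3
cy_5 = 2
cz_5 = 7
cx_6 = 1
cy_6 = 7
cz_6 = 3
h_6 = 5
cx_7 = 8
cy_7 = 4
cz_7 = 6
r_7 = 2
cx_8 = 10
cz_8 = 1
r_8 = 2
h_8 = 4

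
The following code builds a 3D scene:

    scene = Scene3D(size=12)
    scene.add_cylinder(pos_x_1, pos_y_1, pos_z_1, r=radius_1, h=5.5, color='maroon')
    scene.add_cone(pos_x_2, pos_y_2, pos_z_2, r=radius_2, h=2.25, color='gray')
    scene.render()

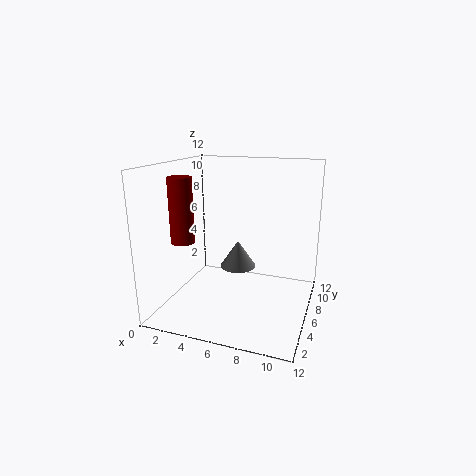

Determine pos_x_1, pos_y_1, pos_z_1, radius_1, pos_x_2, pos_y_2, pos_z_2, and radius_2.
pos_x_1 = 1.5
pos_y_1 = 4.75
pos_z_1 = 5.5
radius_1 = 1
pos_x_2 = 6
pos_y_2 = 6
pos_z_2 = 3.5
radius_2 = 1.5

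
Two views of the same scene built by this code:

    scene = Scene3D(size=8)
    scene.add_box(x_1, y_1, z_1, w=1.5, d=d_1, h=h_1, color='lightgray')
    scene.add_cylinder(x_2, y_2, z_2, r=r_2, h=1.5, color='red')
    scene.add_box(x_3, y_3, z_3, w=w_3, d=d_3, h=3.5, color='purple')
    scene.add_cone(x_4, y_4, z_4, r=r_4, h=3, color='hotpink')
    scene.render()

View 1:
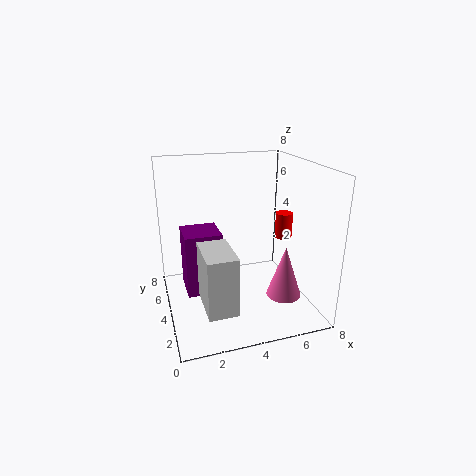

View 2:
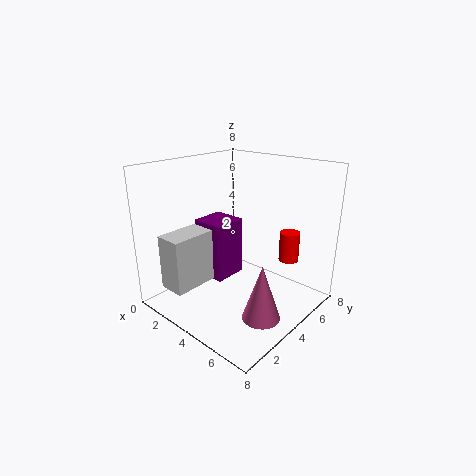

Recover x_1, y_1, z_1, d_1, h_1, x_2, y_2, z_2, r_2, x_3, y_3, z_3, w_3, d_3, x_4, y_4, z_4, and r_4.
x_1 = 1.5
y_1 = 0.5
z_1 = 1.5
d_1 = 2.5
h_1 = 3
x_2 = 7
y_2 = 4.5
z_2 = 3.5
r_2 = 0.5
x_3 = 1
y_3 = 3.5
z_3 = 1
w_3 = 2
d_3 = 2
x_4 = 6.5
y_4 = 3
z_4 = 0.5
r_4 = 1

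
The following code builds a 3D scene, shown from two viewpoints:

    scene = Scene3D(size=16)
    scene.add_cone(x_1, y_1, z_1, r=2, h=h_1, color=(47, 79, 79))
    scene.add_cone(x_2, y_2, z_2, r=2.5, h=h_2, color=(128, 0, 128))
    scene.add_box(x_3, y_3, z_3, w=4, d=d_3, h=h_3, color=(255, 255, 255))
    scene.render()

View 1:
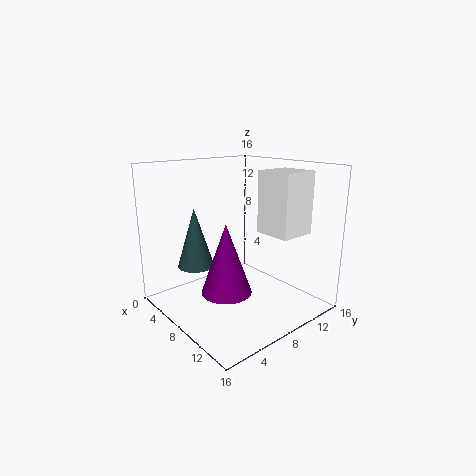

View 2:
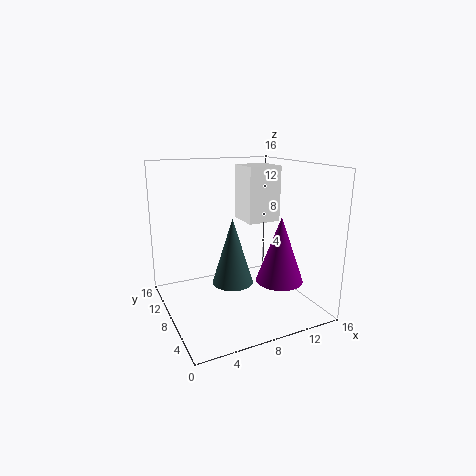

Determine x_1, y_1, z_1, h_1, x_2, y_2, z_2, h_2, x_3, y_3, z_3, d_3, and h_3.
x_1 = 5.5; y_1 = 4; z_1 = 5; h_1 = 6.5; x_2 = 11; y_2 = 4; z_2 = 4; h_2 = 7; x_3 = 10; y_3 = 9; z_3 = 9; d_3 = 4; h_3 = 6.5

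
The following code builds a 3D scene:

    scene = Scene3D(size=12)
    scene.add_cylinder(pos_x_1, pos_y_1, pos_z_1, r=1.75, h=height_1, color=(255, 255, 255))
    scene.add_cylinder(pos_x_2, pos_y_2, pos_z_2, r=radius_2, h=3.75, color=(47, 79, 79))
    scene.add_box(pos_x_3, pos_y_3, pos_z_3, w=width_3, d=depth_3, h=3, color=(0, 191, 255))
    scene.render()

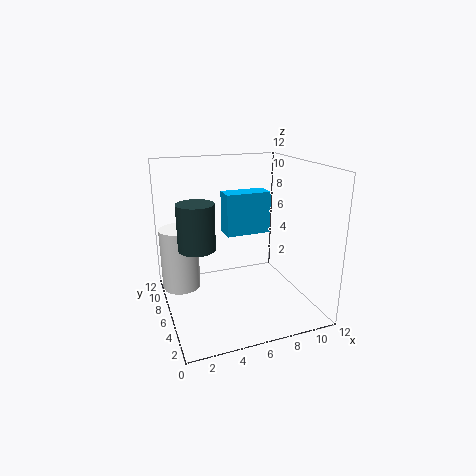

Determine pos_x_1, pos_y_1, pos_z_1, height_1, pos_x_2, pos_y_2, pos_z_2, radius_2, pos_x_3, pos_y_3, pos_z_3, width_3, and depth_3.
pos_x_1 = 1.75
pos_y_1 = 10
pos_z_1 = 0.25
height_1 = 5.75
pos_x_2 = 2.5
pos_y_2 = 6
pos_z_2 = 5.5
radius_2 = 1.5
pos_x_3 = 4
pos_y_3 = 2.75
pos_z_3 = 7.5
width_3 = 3.25
depth_3 = 1.5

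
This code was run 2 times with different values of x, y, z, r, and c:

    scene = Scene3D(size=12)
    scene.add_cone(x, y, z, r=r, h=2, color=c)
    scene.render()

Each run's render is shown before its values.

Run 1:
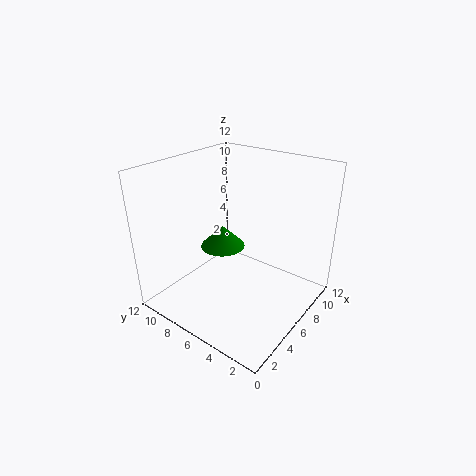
x = 7; y = 8.5; z = 4; r = 2; c = 'green'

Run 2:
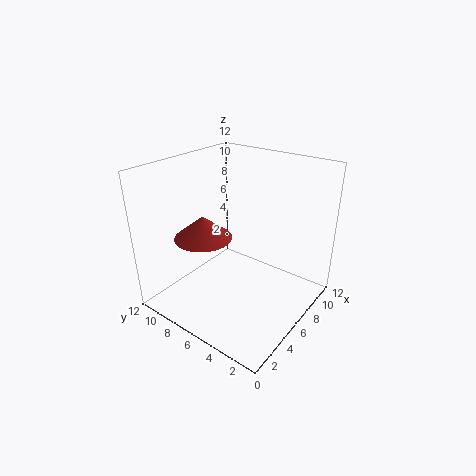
x = 5; y = 9; z = 5.5; r = 2.5; c = 'brown'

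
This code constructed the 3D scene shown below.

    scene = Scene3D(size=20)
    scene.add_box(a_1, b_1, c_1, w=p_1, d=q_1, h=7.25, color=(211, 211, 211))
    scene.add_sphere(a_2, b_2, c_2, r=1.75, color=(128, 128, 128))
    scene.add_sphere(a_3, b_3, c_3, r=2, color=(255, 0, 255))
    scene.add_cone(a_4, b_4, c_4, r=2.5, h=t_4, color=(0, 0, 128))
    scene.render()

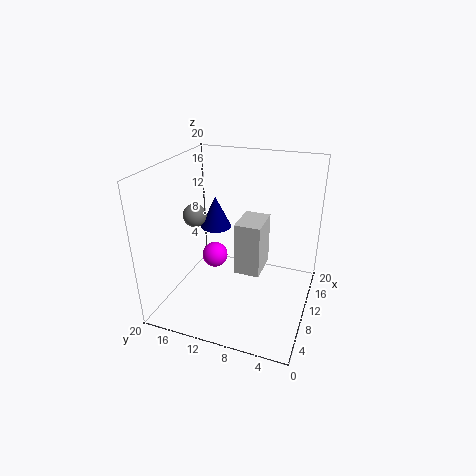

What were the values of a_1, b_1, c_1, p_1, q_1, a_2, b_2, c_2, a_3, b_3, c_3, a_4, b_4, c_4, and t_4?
a_1 = 7.75; b_1 = 6.25; c_1 = 5.75; p_1 = 5; q_1 = 3.5; a_2 = 11.75; b_2 = 17.5; c_2 = 11.5; a_3 = 13.5; b_3 = 15.25; c_3 = 4.25; a_4 = 17; b_4 = 16.5; c_4 = 7.5; t_4 = 5.25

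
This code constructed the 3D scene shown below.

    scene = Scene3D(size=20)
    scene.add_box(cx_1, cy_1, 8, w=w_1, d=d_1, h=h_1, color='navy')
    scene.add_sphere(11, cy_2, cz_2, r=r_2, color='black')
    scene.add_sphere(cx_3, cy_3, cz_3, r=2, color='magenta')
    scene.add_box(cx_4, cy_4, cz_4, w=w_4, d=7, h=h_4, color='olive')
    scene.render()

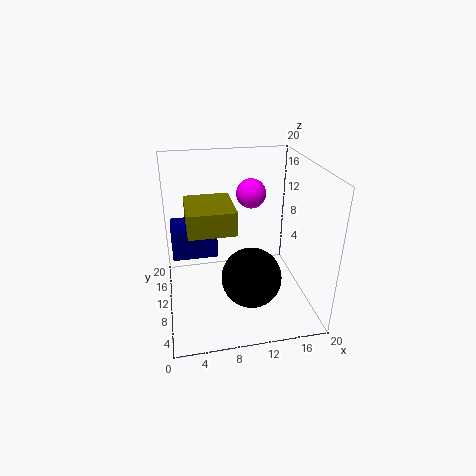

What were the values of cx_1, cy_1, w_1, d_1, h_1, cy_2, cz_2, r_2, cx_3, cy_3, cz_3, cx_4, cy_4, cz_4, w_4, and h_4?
cx_1 = 1; cy_1 = 9; w_1 = 6; d_1 = 5; h_1 = 4; cy_2 = 6; cz_2 = 6; r_2 = 4; cx_3 = 12; cy_3 = 11; cz_3 = 16; cx_4 = 3; cy_4 = 5; cz_4 = 13; w_4 = 6; h_4 = 3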